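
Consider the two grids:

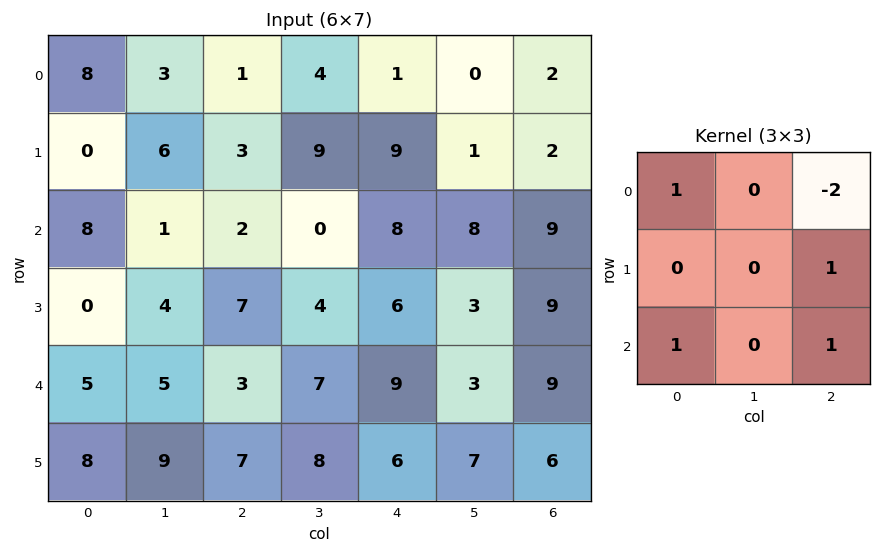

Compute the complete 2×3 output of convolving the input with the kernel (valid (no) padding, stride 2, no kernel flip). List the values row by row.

19 18 16
19 4 17

Output[0,0]: The receptive field on the input at this output position is [8 3 1 / 0 6 3 / 8 1 2]. Elementwise product with the kernel and sum: 8·1 + 1·-2 + 3·1 + 8·1 + 2·1.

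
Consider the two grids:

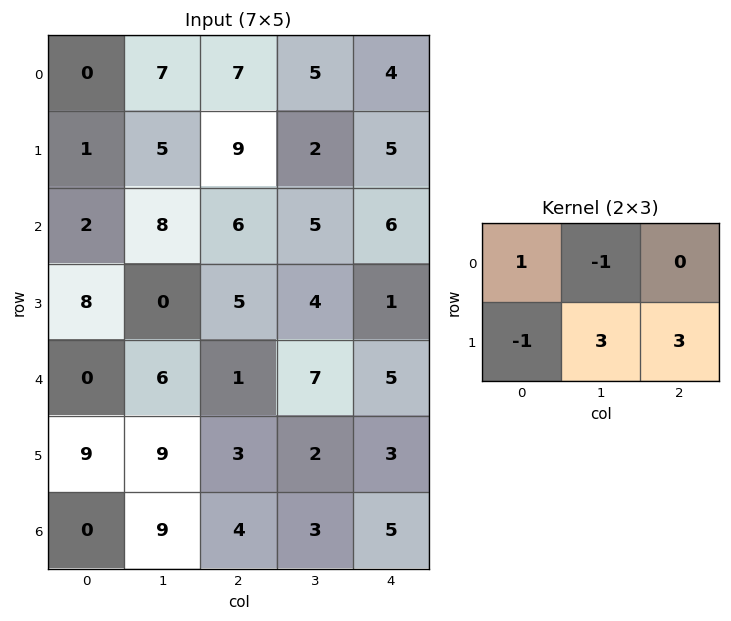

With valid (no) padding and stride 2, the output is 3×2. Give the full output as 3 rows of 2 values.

Output[0,0]: The receptive field on the input at this output position is [0 7 7 / 1 5 9]. Elementwise product with the kernel and sum: 0·1 + 7·-1 + 1·-1 + 5·3 + 9·3.

34 14
1 11
21 6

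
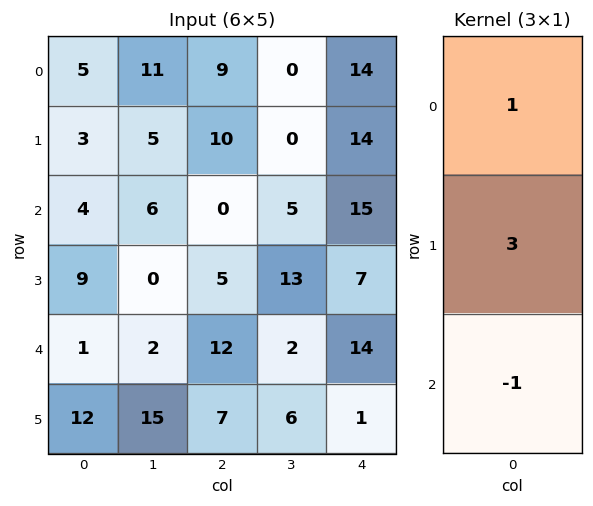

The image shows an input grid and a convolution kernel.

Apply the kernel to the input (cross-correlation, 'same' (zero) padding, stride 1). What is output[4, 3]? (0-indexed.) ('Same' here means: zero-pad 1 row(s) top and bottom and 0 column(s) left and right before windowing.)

13

The receptive field on the zero-padded input at this output position is [13 / 2 / 6]. Elementwise product with the kernel and sum: 13·1 + 2·3 + 6·-1.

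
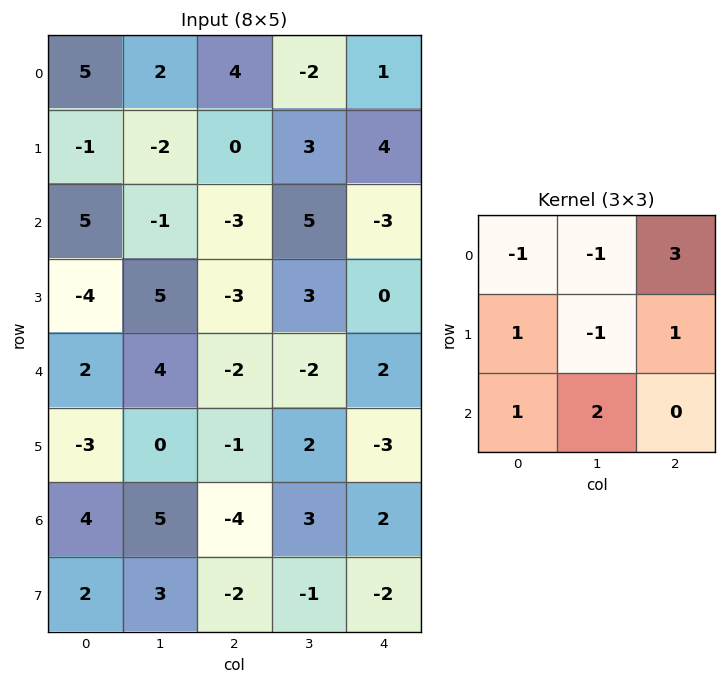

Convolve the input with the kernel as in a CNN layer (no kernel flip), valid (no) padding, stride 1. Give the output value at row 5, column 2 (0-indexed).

The receptive field on the input at this output position is [-1 2 -3 / -4 3 2 / -2 -1 -2]. Elementwise product with the kernel and sum: -1·-1 + 2·-1 + -3·3 + -4·1 + 3·-1 + 2·1 + -2·1 + -1·2.

-19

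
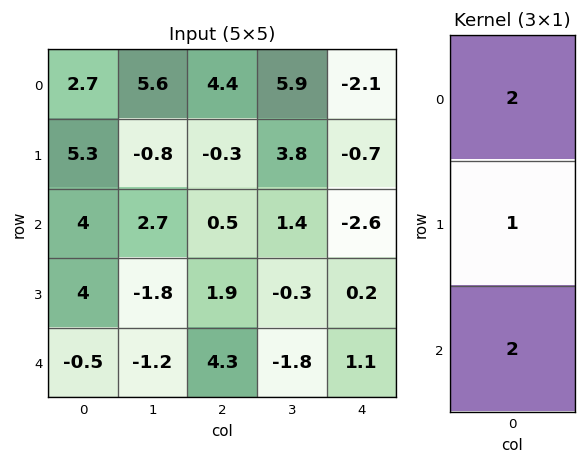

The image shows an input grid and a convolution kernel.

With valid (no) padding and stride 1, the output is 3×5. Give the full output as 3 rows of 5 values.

Output[0,0]: The receptive field on the input at this output position is [2.7 / 5.3 / 4]. Elementwise product with the kernel and sum: 2.7·2 + 5.3·1 + 4·2.

18.7 15.8 9.5 18.4 -10.1
22.6 -2.5 3.7 8.4 -3.6
11 1.2 11.5 -1.1 -2.8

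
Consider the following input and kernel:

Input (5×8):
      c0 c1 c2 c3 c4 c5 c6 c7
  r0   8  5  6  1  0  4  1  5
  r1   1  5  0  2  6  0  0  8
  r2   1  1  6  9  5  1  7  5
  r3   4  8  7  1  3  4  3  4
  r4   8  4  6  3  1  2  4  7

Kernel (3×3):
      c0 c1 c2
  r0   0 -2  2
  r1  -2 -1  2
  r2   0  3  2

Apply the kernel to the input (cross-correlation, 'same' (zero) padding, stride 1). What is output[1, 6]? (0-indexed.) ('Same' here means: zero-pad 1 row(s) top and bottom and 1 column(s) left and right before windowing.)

55

The receptive field on the zero-padded input at this output position is [4 1 5 / 0 0 8 / 1 7 5]. Elementwise product with the kernel and sum: 1·-2 + 5·2 + 0·-2 + 0·-1 + 8·2 + 7·3 + 5·2.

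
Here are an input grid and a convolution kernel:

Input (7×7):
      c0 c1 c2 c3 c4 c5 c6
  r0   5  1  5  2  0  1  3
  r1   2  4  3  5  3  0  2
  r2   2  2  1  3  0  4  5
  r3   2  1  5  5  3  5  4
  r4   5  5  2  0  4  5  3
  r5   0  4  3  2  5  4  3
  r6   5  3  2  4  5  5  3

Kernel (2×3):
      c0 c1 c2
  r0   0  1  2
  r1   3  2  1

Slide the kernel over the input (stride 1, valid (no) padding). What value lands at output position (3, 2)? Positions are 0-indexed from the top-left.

21

The receptive field on the input at this output position is [5 5 3 / 2 0 4]. Elementwise product with the kernel and sum: 5·1 + 3·2 + 2·3 + 0·2 + 4·1.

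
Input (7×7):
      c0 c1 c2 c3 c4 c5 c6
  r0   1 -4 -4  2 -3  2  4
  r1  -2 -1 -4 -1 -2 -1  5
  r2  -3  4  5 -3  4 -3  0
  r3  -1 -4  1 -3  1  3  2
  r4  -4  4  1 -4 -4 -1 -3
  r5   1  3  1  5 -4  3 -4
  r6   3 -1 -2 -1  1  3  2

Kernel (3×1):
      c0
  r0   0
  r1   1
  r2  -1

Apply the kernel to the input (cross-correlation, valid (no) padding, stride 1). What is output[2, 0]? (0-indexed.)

3

The receptive field on the input at this output position is [-3 / -1 / -4]. Elementwise product with the kernel and sum: -1·1 + -4·-1.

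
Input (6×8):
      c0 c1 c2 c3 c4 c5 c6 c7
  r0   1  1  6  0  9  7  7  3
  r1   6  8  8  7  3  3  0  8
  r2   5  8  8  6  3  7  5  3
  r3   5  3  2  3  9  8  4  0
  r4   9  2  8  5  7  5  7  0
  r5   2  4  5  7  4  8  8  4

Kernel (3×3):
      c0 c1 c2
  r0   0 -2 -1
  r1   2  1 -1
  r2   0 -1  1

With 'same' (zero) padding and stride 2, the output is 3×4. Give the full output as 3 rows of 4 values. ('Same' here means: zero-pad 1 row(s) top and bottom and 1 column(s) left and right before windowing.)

Output[0,0]: The receptive field on the zero-padded input at this output position is [0 0 0 / 0 1 1 / 0 6 8]. Elementwise product with the kernel and sum: 0·-2 + 0·-1 + 0·2 + 1·1 + 1·-1 + 6·-1 + 8·1.

2 7 2 26
-25 -4 -2 4
-4 2 -10 5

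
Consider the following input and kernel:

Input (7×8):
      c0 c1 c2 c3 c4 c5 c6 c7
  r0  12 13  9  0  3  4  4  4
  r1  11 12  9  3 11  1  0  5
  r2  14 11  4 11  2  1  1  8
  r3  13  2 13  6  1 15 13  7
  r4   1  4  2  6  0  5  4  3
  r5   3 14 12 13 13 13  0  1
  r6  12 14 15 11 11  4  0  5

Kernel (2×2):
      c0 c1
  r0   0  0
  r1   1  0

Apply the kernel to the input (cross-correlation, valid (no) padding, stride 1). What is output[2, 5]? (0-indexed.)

15

The receptive field on the input at this output position is [1 1 / 15 13]. Elementwise product with the kernel and sum: 15·1.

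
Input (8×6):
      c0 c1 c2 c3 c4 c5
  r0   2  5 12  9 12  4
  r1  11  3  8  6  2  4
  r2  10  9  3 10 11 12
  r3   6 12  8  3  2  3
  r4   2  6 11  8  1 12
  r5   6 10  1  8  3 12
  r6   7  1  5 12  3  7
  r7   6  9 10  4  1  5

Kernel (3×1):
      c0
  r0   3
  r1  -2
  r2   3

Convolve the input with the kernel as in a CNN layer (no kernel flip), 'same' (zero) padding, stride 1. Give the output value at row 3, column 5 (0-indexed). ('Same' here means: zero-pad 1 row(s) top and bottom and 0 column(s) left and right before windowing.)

66

The receptive field on the zero-padded input at this output position is [12 / 3 / 12]. Elementwise product with the kernel and sum: 12·3 + 3·-2 + 12·3.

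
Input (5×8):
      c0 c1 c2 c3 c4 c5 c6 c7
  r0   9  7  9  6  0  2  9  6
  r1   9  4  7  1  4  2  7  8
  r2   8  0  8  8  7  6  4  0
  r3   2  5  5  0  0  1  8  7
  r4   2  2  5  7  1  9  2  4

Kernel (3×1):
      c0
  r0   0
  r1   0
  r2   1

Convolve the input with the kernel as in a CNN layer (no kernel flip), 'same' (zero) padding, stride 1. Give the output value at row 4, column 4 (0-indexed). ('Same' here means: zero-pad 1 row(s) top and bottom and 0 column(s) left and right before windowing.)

The receptive field on the zero-padded input at this output position is [0 / 1 / 0]. Elementwise product with the kernel and sum: 0·1.

0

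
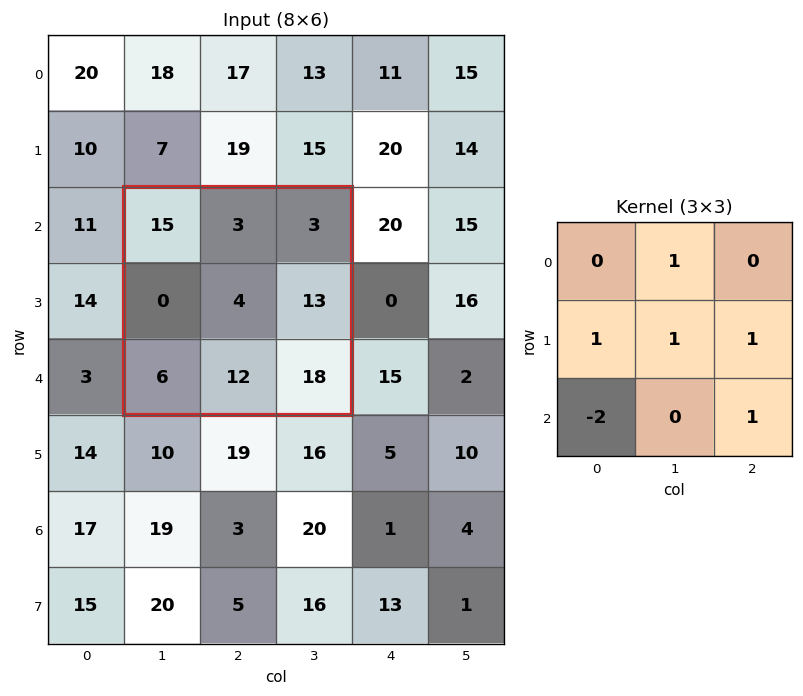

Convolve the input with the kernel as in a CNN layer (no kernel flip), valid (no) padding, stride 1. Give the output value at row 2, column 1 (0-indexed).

26

The receptive field on the input at this output position is [15 3 3 / 0 4 13 / 6 12 18]. Elementwise product with the kernel and sum: 3·1 + 0·1 + 4·1 + 13·1 + 6·-2 + 18·1.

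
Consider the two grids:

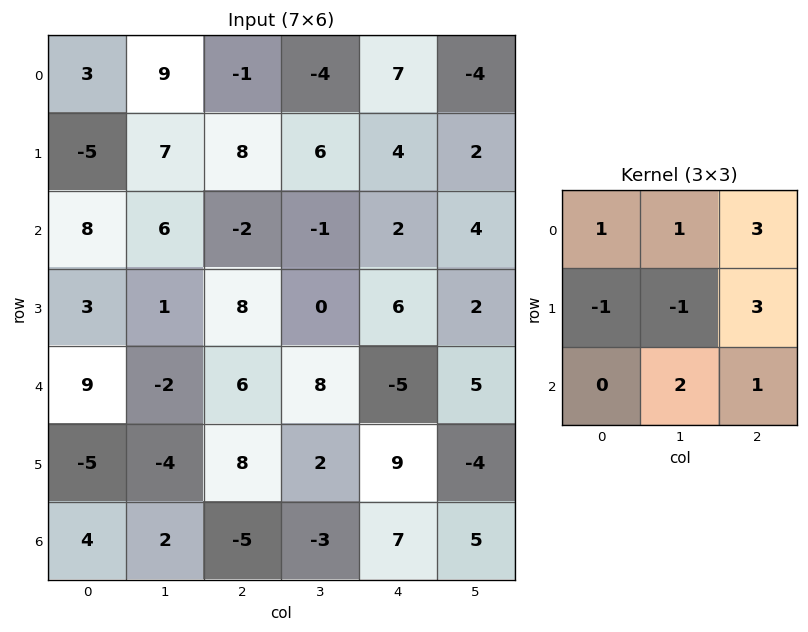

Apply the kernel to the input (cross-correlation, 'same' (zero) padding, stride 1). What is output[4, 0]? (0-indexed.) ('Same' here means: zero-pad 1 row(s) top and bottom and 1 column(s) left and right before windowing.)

-23

The receptive field on the zero-padded input at this output position is [0 3 1 / 0 9 -2 / 0 -5 -4]. Elementwise product with the kernel and sum: 0·1 + 3·1 + 1·3 + 0·-1 + 9·-1 + -2·3 + -5·2 + -4·1.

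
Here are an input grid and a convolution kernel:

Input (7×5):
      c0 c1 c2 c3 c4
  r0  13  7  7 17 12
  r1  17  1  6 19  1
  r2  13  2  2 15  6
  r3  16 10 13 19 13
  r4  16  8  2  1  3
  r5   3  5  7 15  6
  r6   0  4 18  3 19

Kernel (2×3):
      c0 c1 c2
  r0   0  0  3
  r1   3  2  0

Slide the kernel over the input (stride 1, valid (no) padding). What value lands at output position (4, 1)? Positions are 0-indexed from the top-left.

32

The receptive field on the input at this output position is [8 2 1 / 5 7 15]. Elementwise product with the kernel and sum: 1·3 + 5·3 + 7·2.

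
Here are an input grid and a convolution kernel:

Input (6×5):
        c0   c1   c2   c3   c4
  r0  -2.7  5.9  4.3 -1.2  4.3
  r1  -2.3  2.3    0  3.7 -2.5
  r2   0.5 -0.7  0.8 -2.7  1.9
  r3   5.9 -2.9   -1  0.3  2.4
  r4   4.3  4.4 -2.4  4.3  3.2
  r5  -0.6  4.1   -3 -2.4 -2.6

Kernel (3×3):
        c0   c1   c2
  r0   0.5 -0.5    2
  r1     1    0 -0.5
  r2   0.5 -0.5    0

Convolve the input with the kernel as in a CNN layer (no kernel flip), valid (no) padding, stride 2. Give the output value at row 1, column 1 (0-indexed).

The receptive field on the input at this output position is [0.8 -2.7 1.9 / -1 0.3 2.4 / -2.4 4.3 3.2]. Elementwise product with the kernel and sum: 0.8·0.5 + -2.7·-0.5 + 1.9·2 + -1·1 + 2.4·-0.5 + -2.4·0.5 + 4.3·-0.5.

0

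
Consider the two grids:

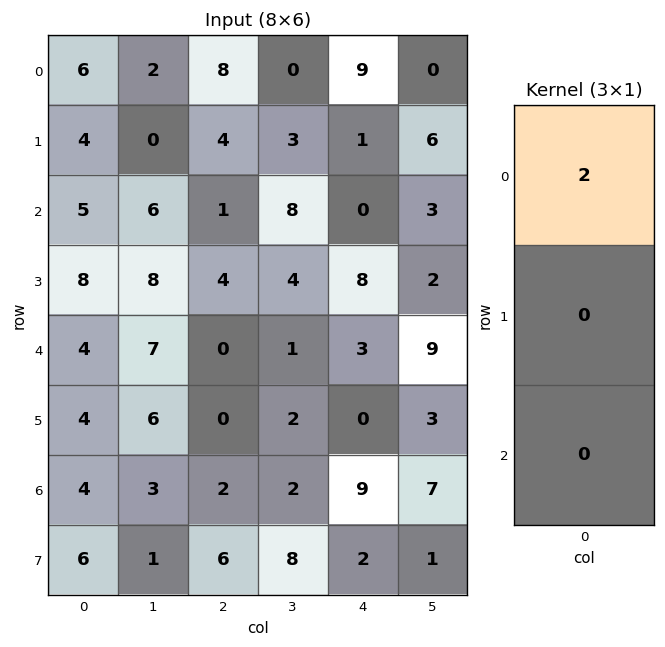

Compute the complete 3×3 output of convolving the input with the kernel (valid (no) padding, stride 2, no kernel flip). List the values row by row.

12 16 18
10 2 0
8 0 6

Output[0,0]: The receptive field on the input at this output position is [6 / 4 / 5]. Elementwise product with the kernel and sum: 6·2.
Output[0,1]: The receptive field on the input at this output position is [8 / 4 / 1]. Elementwise product with the kernel and sum: 8·2.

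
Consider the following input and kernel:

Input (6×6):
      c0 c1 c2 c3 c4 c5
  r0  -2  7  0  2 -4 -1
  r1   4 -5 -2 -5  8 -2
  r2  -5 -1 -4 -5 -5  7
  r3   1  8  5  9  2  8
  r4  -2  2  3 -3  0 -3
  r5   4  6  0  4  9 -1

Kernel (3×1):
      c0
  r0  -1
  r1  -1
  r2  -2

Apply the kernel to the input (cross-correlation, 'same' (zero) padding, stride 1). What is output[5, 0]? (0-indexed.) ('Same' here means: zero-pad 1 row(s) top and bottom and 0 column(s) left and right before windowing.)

The receptive field on the zero-padded input at this output position is [-2 / 4 / 0]. Elementwise product with the kernel and sum: -2·-1 + 4·-1 + 0·-2.

-2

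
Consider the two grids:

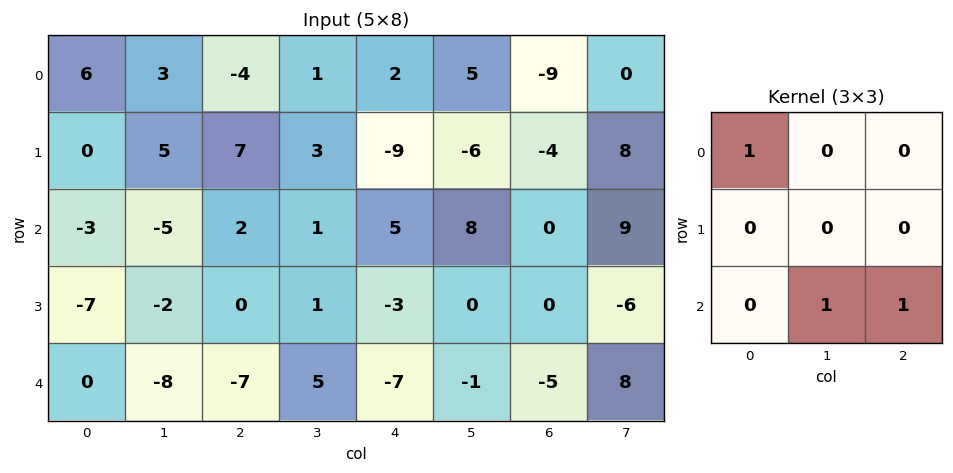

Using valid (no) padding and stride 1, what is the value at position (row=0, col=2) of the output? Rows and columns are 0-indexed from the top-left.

The receptive field on the input at this output position is [-4 1 2 / 7 3 -9 / 2 1 5]. Elementwise product with the kernel and sum: -4·1 + 1·1 + 5·1.

2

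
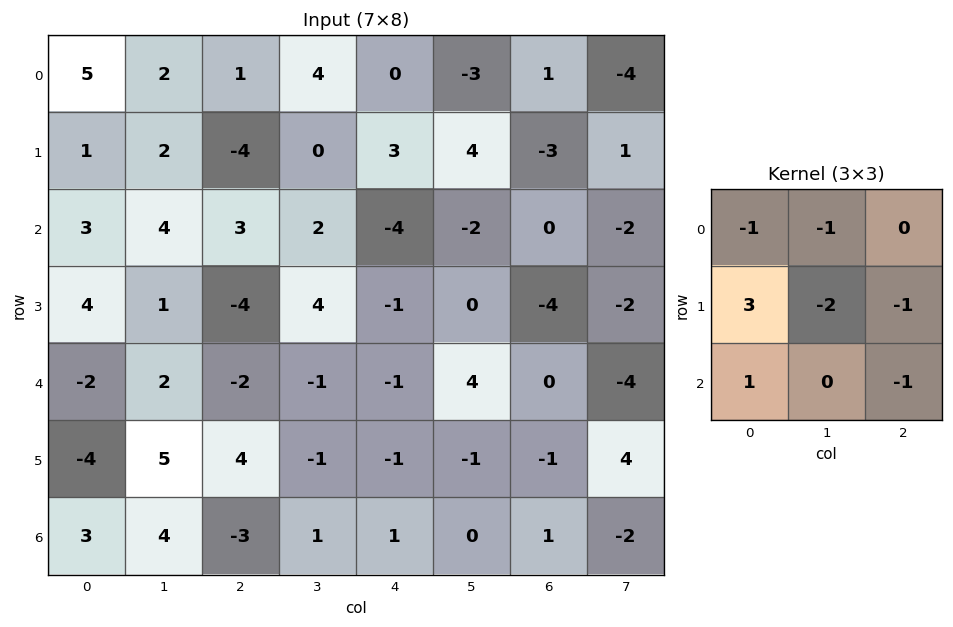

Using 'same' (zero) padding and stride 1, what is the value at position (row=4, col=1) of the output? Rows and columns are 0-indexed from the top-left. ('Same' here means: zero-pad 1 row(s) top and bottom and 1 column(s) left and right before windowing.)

-21

The receptive field on the zero-padded input at this output position is [4 1 -4 / -2 2 -2 / -4 5 4]. Elementwise product with the kernel and sum: 4·-1 + 1·-1 + -2·3 + 2·-2 + -2·-1 + -4·1 + 4·-1.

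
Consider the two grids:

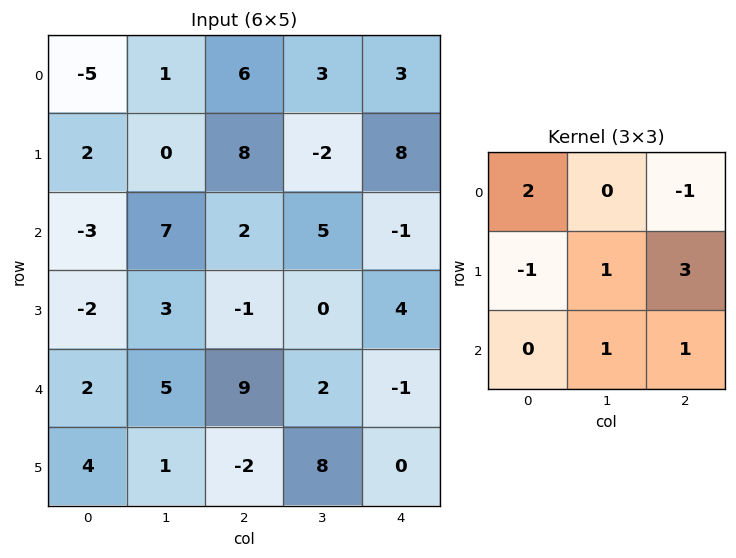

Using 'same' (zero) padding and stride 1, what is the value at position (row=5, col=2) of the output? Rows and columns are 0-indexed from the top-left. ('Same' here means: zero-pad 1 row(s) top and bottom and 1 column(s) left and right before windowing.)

The receptive field on the zero-padded input at this output position is [5 9 2 / 1 -2 8 / 0 0 0]. Elementwise product with the kernel and sum: 5·2 + 2·-1 + 1·-1 + -2·1 + 8·3 + 0·1 + 0·1.

29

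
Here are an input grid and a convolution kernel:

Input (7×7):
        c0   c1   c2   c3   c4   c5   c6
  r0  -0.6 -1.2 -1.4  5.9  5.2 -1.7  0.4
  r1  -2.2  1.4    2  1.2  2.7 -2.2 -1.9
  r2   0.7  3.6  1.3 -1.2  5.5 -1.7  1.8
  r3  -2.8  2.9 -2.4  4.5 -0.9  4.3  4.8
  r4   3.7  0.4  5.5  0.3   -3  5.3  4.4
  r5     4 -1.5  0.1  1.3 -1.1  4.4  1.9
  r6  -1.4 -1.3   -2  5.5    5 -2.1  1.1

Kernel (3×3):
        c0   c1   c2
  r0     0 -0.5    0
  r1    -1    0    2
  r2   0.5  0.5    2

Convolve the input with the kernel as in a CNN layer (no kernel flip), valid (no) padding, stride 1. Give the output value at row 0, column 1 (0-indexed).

The receptive field on the input at this output position is [-1.2 -1.4 5.9 / 1.4 2 1.2 / 3.6 1.3 -1.2]. Elementwise product with the kernel and sum: -1.4·-0.5 + 1.4·-1 + 1.2·2 + 3.6·0.5 + 1.3·0.5 + -1.2·2.

1.75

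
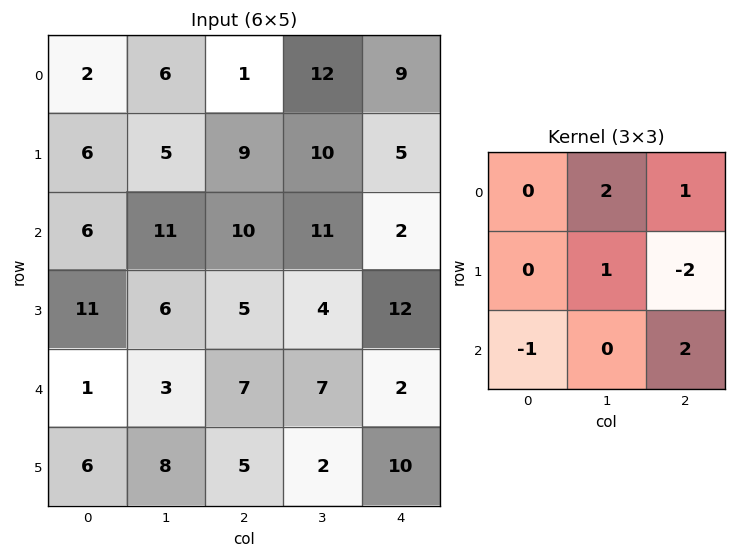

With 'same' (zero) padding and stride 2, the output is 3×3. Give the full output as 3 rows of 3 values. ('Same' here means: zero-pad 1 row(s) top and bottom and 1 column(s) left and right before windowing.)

Output[0,0]: The receptive field on the zero-padded input at this output position is [0 0 0 / 0 2 6 / 0 6 5]. Elementwise product with the kernel and sum: 0·2 + 0·1 + 2·1 + 6·-2 + 0·-1 + 5·2.

0 -8 -1
13 18 8
39 3 24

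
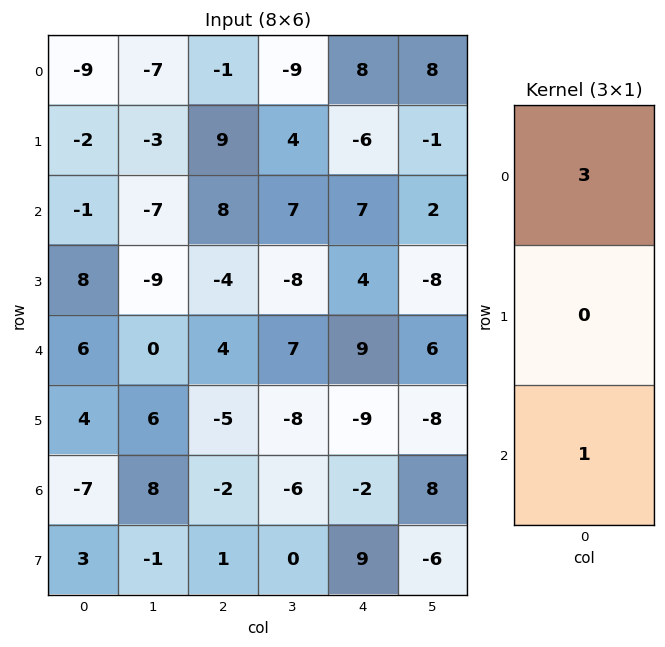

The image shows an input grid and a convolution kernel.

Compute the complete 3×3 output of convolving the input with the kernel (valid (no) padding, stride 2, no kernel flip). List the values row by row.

Output[0,0]: The receptive field on the input at this output position is [-9 / -2 / -1]. Elementwise product with the kernel and sum: -9·3 + -1·1.

-28 5 31
3 28 30
11 10 25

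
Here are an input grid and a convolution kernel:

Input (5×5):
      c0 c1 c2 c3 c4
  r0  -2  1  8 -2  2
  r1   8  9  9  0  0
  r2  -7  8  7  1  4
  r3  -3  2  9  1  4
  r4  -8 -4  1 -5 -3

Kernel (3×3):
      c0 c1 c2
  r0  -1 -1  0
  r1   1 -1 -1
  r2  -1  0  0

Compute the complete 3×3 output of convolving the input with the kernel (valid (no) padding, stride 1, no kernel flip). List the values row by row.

-2 -17 -4
-36 -20 -16
-7 -19 -5

Output[0,0]: The receptive field on the input at this output position is [-2 1 8 / 8 9 9 / -7 8 7]. Elementwise product with the kernel and sum: -2·-1 + 1·-1 + 8·1 + 9·-1 + 9·-1 + -7·-1.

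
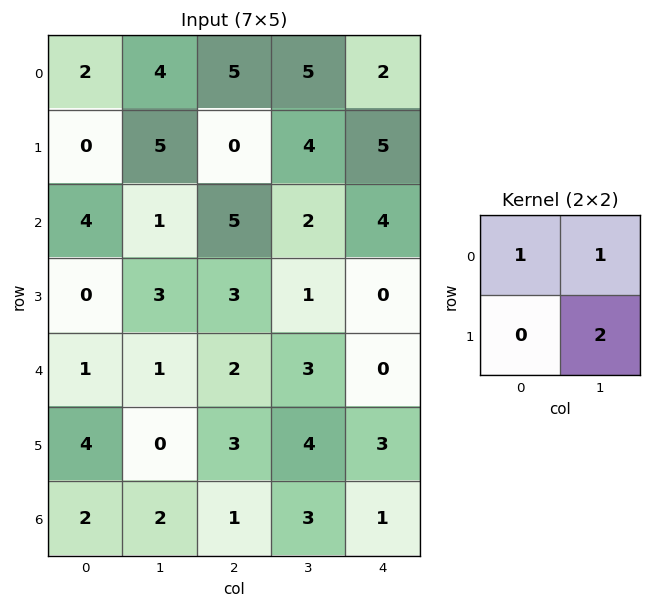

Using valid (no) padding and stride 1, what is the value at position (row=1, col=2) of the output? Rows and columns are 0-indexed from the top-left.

8

The receptive field on the input at this output position is [0 4 / 5 2]. Elementwise product with the kernel and sum: 0·1 + 4·1 + 2·2.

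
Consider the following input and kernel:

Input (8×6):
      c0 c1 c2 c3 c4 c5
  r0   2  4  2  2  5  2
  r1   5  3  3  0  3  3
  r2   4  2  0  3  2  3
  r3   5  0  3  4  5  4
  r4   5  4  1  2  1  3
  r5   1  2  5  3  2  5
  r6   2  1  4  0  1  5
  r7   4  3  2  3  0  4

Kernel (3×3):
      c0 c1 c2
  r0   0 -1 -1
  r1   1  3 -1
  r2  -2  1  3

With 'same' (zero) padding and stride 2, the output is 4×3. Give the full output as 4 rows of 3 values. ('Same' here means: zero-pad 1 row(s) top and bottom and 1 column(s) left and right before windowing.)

Output[0,0]: The receptive field on the zero-padded input at this output position is [0 0 0 / 0 2 4 / 0 5 3]. Elementwise product with the kernel and sum: 0·-1 + 0·-1 + 0·1 + 2·3 + 4·-1 + 0·-2 + 5·1 + 3·3.

16 5 27
7 11 9
13 8 4
15 10 -3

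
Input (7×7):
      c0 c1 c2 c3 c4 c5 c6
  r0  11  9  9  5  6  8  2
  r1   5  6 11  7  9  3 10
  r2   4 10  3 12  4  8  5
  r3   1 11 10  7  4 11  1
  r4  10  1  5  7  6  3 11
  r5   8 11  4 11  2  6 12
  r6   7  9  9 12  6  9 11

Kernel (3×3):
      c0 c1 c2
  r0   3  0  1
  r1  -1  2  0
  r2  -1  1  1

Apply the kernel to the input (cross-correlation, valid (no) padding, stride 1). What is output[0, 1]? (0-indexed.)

53

The receptive field on the input at this output position is [9 9 5 / 6 11 7 / 10 3 12]. Elementwise product with the kernel and sum: 9·3 + 5·1 + 6·-1 + 11·2 + 10·-1 + 3·1 + 12·1.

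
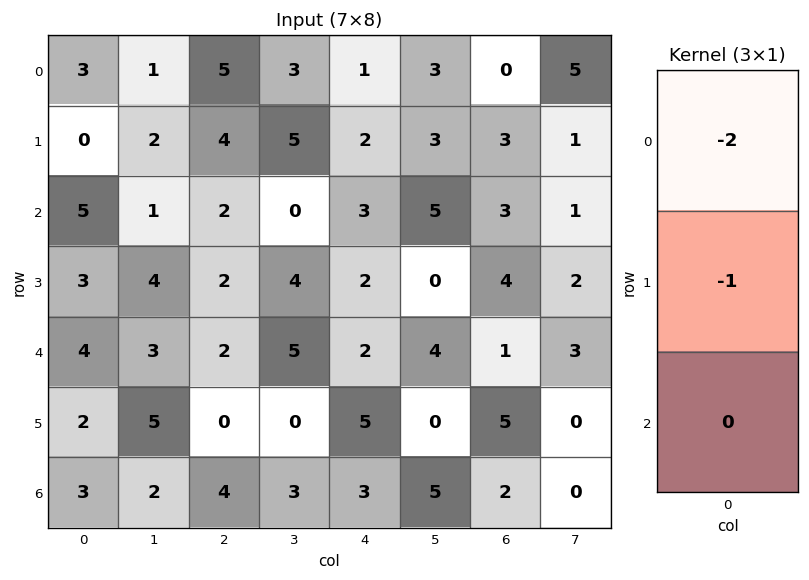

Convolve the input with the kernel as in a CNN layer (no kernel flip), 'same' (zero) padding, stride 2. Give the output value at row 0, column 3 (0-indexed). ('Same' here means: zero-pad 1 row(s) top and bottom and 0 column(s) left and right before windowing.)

The receptive field on the zero-padded input at this output position is [0 / 0 / 3]. Elementwise product with the kernel and sum: 0·-2 + 0·-1.

0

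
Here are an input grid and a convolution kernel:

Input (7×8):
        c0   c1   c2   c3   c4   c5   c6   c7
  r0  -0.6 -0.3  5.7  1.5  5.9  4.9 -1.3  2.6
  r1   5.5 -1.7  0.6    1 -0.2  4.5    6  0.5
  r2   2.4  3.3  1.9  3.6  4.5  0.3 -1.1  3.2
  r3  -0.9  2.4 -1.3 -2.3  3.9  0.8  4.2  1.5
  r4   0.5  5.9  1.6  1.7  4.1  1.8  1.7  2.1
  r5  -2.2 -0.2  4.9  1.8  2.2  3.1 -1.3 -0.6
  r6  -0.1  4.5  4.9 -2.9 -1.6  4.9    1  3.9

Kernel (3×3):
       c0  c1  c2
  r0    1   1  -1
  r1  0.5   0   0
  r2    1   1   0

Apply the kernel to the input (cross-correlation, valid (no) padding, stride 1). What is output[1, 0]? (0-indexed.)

The receptive field on the input at this output position is [5.5 -1.7 0.6 / 2.4 3.3 1.9 / -0.9 2.4 -1.3]. Elementwise product with the kernel and sum: 5.5·1 + -1.7·1 + 0.6·-1 + 2.4·0.5 + -0.9·1 + 2.4·1.

5.9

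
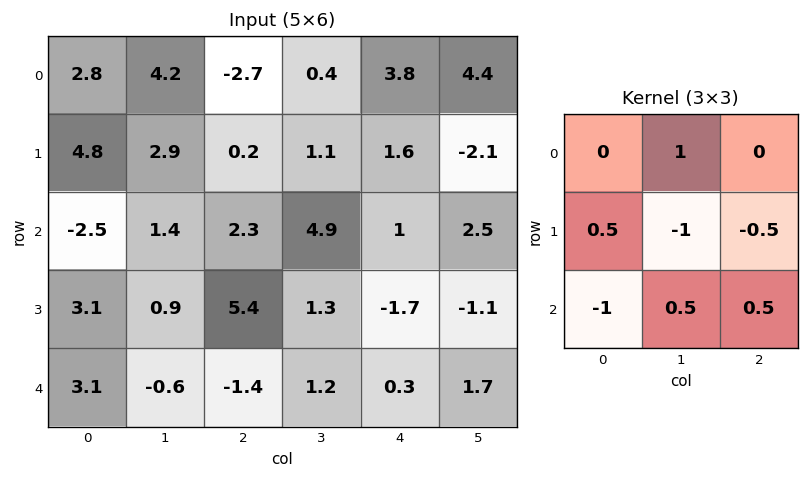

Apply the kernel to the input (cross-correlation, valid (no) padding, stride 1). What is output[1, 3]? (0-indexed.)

The receptive field on the input at this output position is [1.1 1.6 -2.1 / 4.9 1 2.5 / 1.3 -1.7 -1.1]. Elementwise product with the kernel and sum: 1.6·1 + 4.9·0.5 + 1·-1 + 2.5·-0.5 + 1.3·-1 + -1.7·0.5 + -1.1·0.5.

-0.9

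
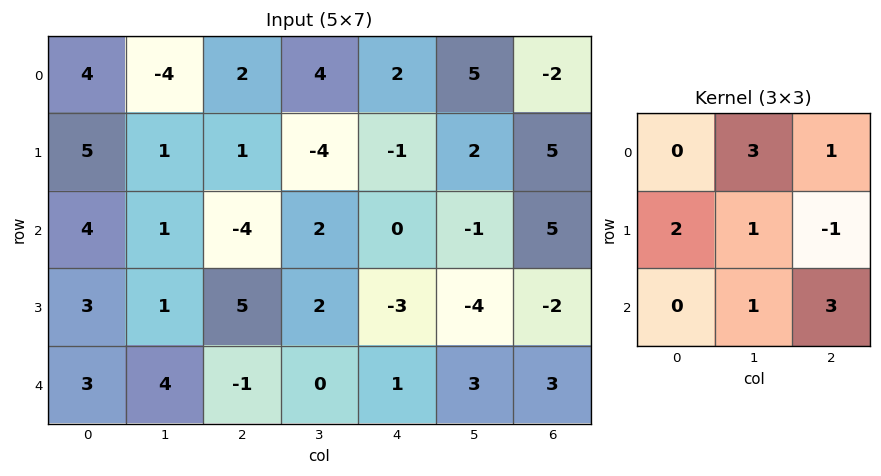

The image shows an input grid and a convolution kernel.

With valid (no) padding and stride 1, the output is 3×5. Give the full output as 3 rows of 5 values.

-11 19 15 -3 22
33 6 -26 -11 -5
2 -6 24 14 6

Output[0,0]: The receptive field on the input at this output position is [4 -4 2 / 5 1 1 / 4 1 -4]. Elementwise product with the kernel and sum: -4·3 + 2·1 + 5·2 + 1·1 + 1·-1 + 1·1 + -4·3.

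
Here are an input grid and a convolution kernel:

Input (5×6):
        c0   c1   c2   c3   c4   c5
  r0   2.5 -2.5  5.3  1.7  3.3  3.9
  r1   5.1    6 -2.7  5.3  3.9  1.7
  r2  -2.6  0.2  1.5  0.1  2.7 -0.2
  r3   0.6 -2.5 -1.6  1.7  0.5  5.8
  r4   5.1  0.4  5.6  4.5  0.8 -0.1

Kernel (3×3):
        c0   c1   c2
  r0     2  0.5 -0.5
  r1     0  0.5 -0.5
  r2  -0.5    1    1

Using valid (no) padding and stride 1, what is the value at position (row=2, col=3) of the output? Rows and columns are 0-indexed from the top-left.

The receptive field on the input at this output position is [0.1 2.7 -0.2 / 1.7 0.5 5.8 / 4.5 0.8 -0.1]. Elementwise product with the kernel and sum: 0.1·2 + 2.7·0.5 + -0.2·-0.5 + 0.5·0.5 + 5.8·-0.5 + 4.5·-0.5 + 0.8·1 + -0.1·1.

-2.55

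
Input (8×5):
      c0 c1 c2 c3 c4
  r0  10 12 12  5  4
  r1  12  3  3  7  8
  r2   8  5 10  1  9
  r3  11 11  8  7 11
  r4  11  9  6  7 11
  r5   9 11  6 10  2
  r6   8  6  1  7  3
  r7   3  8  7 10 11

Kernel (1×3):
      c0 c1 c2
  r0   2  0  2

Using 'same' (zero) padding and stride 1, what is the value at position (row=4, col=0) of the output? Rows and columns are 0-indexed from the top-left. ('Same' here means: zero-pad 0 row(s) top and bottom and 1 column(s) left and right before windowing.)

18

The receptive field on the zero-padded input at this output position is [0 11 9]. Elementwise product with the kernel and sum: 0·2 + 9·2.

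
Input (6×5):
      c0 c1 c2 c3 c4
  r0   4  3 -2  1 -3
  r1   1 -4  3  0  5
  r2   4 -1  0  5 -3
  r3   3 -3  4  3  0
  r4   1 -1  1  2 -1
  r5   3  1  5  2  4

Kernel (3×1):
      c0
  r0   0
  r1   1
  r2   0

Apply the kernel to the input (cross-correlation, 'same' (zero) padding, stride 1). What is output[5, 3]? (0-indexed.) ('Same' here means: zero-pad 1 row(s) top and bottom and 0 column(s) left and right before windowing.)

The receptive field on the zero-padded input at this output position is [2 / 2 / 0]. Elementwise product with the kernel and sum: 2·1.

2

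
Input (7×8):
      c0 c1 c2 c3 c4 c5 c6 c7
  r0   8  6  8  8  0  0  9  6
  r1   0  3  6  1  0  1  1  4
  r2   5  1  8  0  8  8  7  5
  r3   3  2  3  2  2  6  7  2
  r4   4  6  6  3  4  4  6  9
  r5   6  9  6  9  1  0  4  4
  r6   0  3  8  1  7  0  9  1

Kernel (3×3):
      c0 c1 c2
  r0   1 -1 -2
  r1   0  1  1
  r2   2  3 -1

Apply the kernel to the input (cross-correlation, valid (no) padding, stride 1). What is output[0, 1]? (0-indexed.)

15

The receptive field on the input at this output position is [6 8 8 / 3 6 1 / 1 8 0]. Elementwise product with the kernel and sum: 6·1 + 8·-1 + 8·-2 + 6·1 + 1·1 + 1·2 + 8·3 + 0·-1.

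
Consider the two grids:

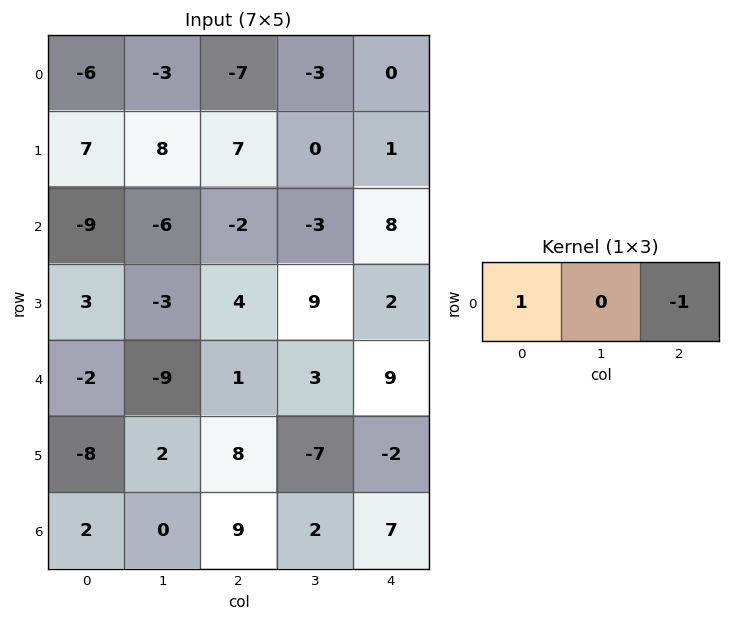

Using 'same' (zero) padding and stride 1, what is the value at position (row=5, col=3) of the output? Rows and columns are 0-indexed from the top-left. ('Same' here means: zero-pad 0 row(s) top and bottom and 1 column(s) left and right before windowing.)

The receptive field on the zero-padded input at this output position is [8 -7 -2]. Elementwise product with the kernel and sum: 8·1 + -2·-1.

10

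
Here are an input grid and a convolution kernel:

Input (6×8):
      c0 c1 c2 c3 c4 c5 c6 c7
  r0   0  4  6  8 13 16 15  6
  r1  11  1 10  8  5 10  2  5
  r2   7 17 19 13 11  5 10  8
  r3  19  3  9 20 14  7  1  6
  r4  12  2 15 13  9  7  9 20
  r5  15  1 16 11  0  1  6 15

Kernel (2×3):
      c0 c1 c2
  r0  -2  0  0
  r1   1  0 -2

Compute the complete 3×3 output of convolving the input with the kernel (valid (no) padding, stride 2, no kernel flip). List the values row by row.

-9 -12 -25
-13 -57 -10
-41 -14 -30

Output[0,0]: The receptive field on the input at this output position is [0 4 6 / 11 1 10]. Elementwise product with the kernel and sum: 0·-2 + 11·1 + 10·-2.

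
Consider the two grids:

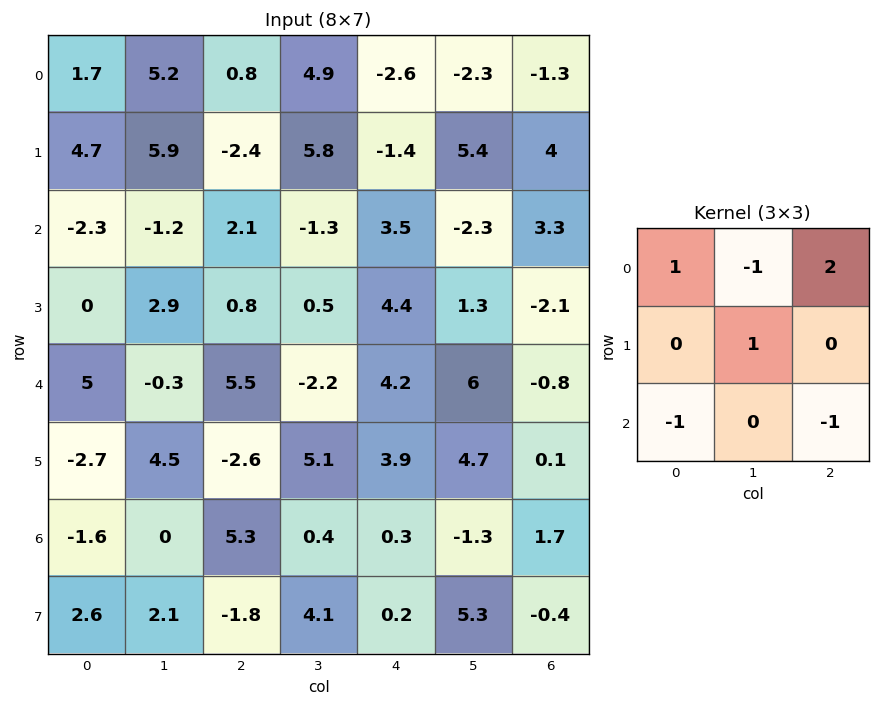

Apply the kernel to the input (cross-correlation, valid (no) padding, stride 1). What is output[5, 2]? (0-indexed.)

The receptive field on the input at this output position is [-2.6 5.1 3.9 / 5.3 0.4 0.3 / -1.8 4.1 0.2]. Elementwise product with the kernel and sum: -2.6·1 + 5.1·-1 + 3.9·2 + 0.4·1 + -1.8·-1 + 0.2·-1.

2.1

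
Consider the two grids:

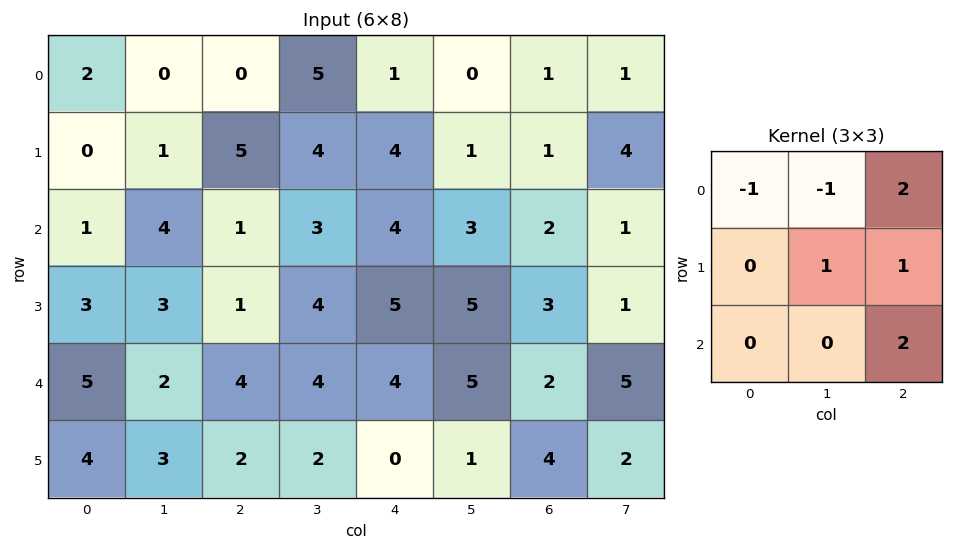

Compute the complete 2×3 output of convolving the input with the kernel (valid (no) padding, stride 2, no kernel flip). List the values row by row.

Output[0,0]: The receptive field on the input at this output position is [2 0 0 / 0 1 5 / 1 4 1]. Elementwise product with the kernel and sum: 2·-1 + 0·-1 + 0·2 + 1·1 + 5·1 + 1·2.

6 13 7
9 21 9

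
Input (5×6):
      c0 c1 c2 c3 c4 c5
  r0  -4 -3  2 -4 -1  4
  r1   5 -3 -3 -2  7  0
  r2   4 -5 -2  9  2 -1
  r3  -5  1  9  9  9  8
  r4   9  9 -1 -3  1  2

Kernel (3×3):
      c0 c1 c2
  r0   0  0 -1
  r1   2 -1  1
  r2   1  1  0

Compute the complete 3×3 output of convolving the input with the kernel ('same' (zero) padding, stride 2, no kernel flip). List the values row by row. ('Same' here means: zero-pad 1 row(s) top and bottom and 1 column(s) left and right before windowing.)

6 -18 2
-11 13 33
-1 7 -13

Output[0,0]: The receptive field on the zero-padded input at this output position is [0 0 0 / 0 -4 -3 / 0 5 -3]. Elementwise product with the kernel and sum: 0·-1 + 0·2 + -4·-1 + -3·1 + 0·1 + 5·1.
Output[0,1]: The receptive field on the zero-padded input at this output position is [0 0 0 / -3 2 -4 / -3 -3 -2]. Elementwise product with the kernel and sum: 0·-1 + -3·2 + 2·-1 + -4·1 + -3·1 + -3·1.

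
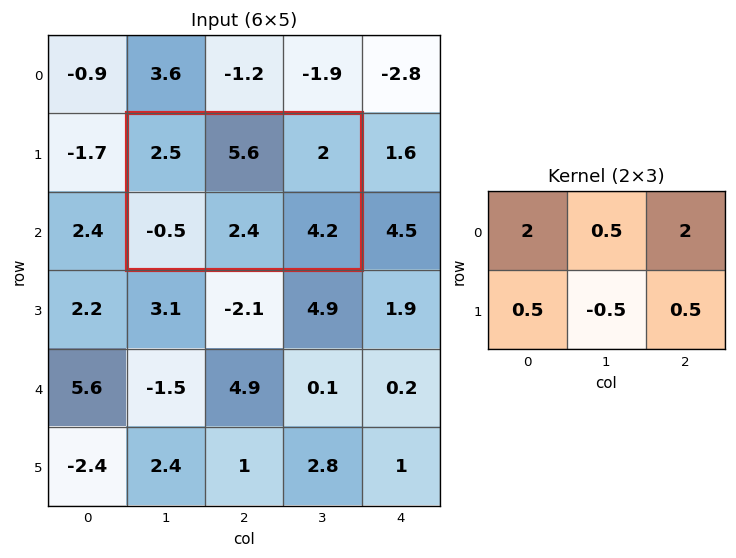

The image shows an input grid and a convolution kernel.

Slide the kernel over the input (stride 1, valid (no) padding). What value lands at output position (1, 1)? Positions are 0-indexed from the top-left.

The receptive field on the input at this output position is [2.5 5.6 2 / -0.5 2.4 4.2]. Elementwise product with the kernel and sum: 2.5·2 + 5.6·0.5 + 2·2 + -0.5·0.5 + 2.4·-0.5 + 4.2·0.5.

12.45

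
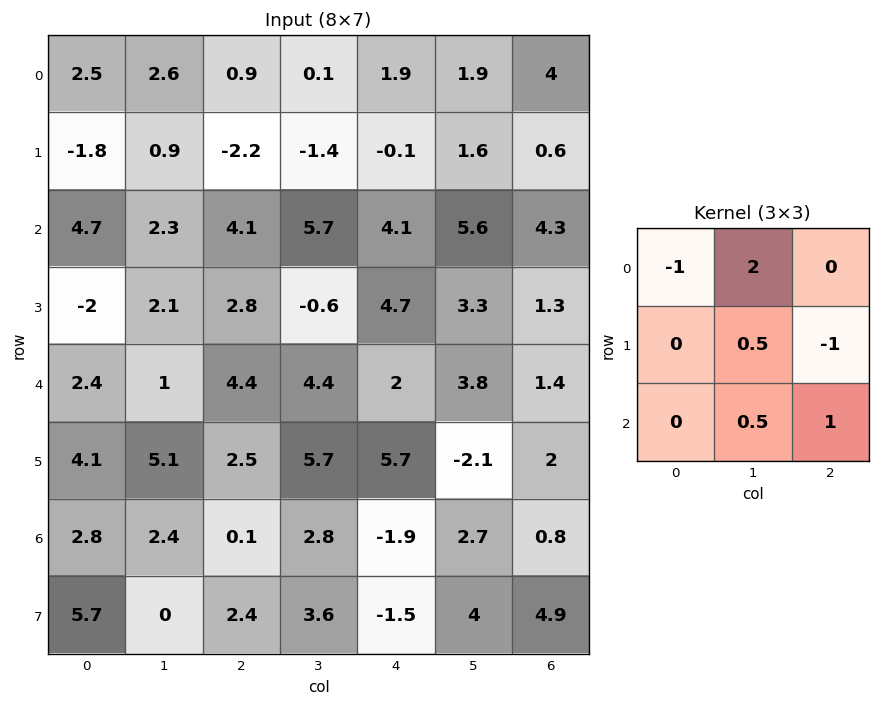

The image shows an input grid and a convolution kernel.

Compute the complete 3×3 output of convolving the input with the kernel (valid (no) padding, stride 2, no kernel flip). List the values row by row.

10.6 5.65 9.2
3.05 6.5 10.75
0.95 1.05 4.7

Output[0,0]: The receptive field on the input at this output position is [2.5 2.6 0.9 / -1.8 0.9 -2.2 / 4.7 2.3 4.1]. Elementwise product with the kernel and sum: 2.5·-1 + 2.6·2 + 0.9·0.5 + -2.2·-1 + 2.3·0.5 + 4.1·1.
Output[0,1]: The receptive field on the input at this output position is [0.9 0.1 1.9 / -2.2 -1.4 -0.1 / 4.1 5.7 4.1]. Elementwise product with the kernel and sum: 0.9·-1 + 0.1·2 + -1.4·0.5 + -0.1·-1 + 5.7·0.5 + 4.1·1.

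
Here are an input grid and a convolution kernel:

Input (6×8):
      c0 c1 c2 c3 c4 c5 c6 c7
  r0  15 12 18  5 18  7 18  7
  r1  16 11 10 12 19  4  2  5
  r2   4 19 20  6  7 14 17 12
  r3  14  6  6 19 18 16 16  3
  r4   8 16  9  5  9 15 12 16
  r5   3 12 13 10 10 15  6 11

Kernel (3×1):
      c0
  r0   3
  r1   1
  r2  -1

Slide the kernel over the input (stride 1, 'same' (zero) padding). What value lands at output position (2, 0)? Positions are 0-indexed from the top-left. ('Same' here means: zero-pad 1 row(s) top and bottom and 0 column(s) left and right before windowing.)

The receptive field on the zero-padded input at this output position is [16 / 4 / 14]. Elementwise product with the kernel and sum: 16·3 + 4·1 + 14·-1.

38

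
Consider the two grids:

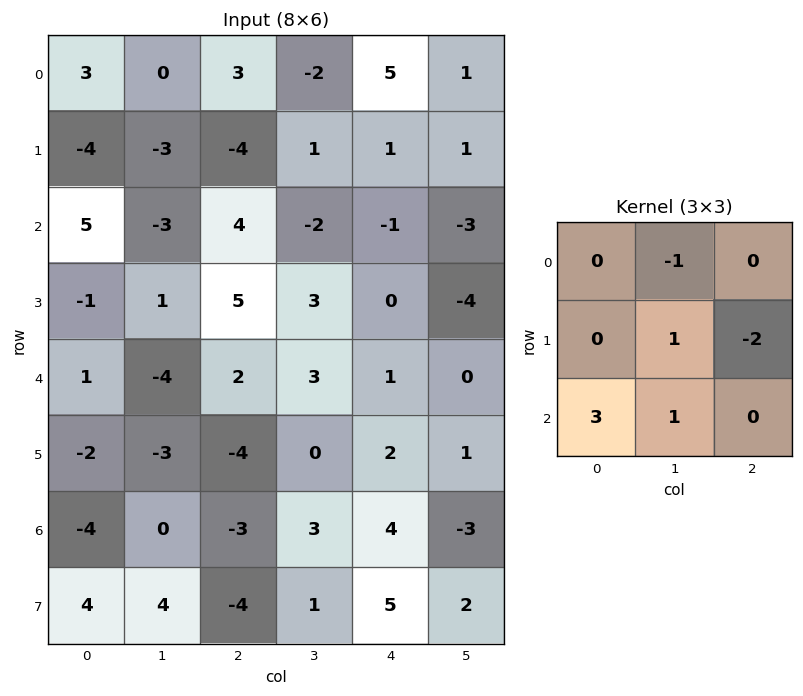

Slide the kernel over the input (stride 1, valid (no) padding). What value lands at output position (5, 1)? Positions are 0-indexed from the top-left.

3

The receptive field on the input at this output position is [-3 -4 0 / 0 -3 3 / 4 -4 1]. Elementwise product with the kernel and sum: -4·-1 + -3·1 + 3·-2 + 4·3 + -4·1.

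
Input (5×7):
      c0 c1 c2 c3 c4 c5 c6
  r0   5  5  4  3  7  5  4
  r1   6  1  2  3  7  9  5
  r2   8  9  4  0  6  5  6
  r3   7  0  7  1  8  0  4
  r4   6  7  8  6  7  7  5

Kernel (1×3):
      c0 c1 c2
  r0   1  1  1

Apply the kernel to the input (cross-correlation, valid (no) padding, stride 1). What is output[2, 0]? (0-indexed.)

21

The receptive field on the input at this output position is [8 9 4]. Elementwise product with the kernel and sum: 8·1 + 9·1 + 4·1.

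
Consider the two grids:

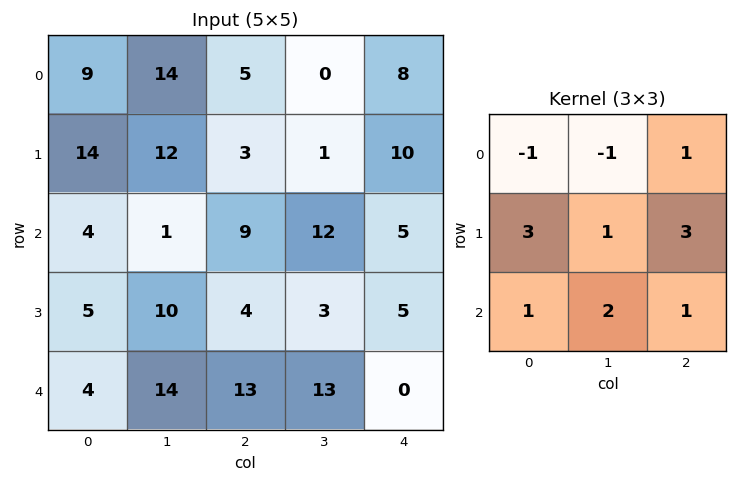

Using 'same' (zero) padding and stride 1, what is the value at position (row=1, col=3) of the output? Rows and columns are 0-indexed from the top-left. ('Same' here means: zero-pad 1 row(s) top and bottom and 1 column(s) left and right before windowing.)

The receptive field on the zero-padded input at this output position is [5 0 8 / 3 1 10 / 9 12 5]. Elementwise product with the kernel and sum: 5·-1 + 0·-1 + 8·1 + 3·3 + 1·1 + 10·3 + 9·1 + 12·2 + 5·1.

81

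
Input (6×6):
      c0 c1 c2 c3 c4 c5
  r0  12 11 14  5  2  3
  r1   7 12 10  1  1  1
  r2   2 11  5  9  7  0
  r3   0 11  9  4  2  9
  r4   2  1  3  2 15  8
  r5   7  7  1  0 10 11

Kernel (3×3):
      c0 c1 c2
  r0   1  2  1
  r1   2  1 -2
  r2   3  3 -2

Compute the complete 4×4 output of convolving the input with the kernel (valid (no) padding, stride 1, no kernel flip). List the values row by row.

83 106 73 61
61 94 53 29
25 61 33 50
70 58 -20 28

Output[0,0]: The receptive field on the input at this output position is [12 11 14 / 7 12 10 / 2 11 5]. Elementwise product with the kernel and sum: 12·1 + 11·2 + 14·1 + 7·2 + 12·1 + 10·-2 + 2·3 + 11·3 + 5·-2.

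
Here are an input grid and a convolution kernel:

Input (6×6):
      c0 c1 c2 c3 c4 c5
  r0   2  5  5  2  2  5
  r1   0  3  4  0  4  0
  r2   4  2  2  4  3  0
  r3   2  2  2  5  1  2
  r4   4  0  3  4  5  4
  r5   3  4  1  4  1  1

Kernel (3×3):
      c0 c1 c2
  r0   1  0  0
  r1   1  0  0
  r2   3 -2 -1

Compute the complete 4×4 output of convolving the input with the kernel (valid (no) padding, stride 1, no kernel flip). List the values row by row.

Output[0,0]: The receptive field on the input at this output position is [2 5 5 / 0 3 4 / 4 2 2]. Elementwise product with the kernel and sum: 2·1 + 0·1 + 4·3 + 2·-2 + 2·-1.
Output[0,1]: The receptive field on the input at this output position is [5 5 2 / 3 4 0 / 2 2 4]. Elementwise product with the kernel and sum: 5·1 + 3·1 + 2·3 + 2·-2 + 4·-1.

8 6 4 8
4 2 1 15
15 -6 0 7
6 8 -1 18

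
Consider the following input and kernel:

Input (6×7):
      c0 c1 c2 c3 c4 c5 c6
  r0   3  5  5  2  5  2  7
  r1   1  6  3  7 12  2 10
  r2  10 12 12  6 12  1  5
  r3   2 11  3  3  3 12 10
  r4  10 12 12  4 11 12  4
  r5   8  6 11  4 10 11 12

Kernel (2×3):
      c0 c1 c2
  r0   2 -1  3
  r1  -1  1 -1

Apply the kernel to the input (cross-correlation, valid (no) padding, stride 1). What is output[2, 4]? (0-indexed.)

37

The receptive field on the input at this output position is [12 1 5 / 3 12 10]. Elementwise product with the kernel and sum: 12·2 + 1·-1 + 5·3 + 3·-1 + 12·1 + 10·-1.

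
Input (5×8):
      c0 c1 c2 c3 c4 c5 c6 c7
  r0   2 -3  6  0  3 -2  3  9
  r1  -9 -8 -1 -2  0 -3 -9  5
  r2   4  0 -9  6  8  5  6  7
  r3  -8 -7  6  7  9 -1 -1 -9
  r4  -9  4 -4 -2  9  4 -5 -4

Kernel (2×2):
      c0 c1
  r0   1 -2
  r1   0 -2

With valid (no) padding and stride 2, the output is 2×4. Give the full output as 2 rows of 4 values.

Output[0,0]: The receptive field on the input at this output position is [2 -3 / -9 -8]. Elementwise product with the kernel and sum: 2·1 + -3·-2 + -8·-2.

24 10 13 -25
18 -35 0 10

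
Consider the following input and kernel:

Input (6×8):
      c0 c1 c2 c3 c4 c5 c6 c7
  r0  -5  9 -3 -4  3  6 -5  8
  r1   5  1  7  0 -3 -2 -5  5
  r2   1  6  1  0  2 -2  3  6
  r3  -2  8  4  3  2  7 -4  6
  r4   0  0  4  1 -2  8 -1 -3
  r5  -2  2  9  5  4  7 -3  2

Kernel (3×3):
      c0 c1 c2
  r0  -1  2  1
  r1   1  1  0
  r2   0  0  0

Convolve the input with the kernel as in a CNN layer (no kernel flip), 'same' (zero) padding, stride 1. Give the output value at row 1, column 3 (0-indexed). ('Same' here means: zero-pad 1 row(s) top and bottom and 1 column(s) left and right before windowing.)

5

The receptive field on the zero-padded input at this output position is [-3 -4 3 / 7 0 -3 / 1 0 2]. Elementwise product with the kernel and sum: -3·-1 + -4·2 + 3·1 + 7·1 + 0·1.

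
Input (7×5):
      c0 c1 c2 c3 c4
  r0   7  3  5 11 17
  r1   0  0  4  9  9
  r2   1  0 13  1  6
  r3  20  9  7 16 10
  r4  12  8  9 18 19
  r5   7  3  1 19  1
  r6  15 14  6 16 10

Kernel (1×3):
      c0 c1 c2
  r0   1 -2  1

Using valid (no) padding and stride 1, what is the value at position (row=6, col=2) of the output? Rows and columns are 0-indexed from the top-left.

The receptive field on the input at this output position is [6 16 10]. Elementwise product with the kernel and sum: 6·1 + 16·-2 + 10·1.

-16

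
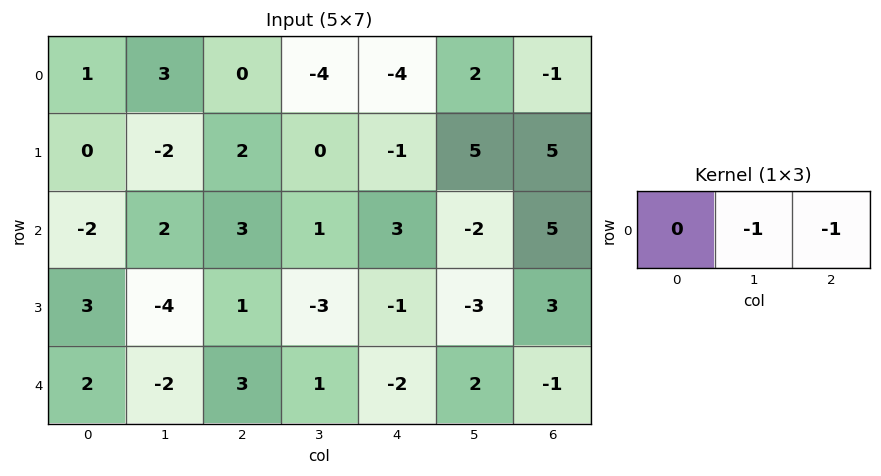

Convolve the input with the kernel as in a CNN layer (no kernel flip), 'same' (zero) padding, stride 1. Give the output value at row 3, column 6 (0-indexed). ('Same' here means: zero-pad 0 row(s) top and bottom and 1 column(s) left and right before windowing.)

The receptive field on the zero-padded input at this output position is [-3 3 0]. Elementwise product with the kernel and sum: 3·-1 + 0·-1.

-3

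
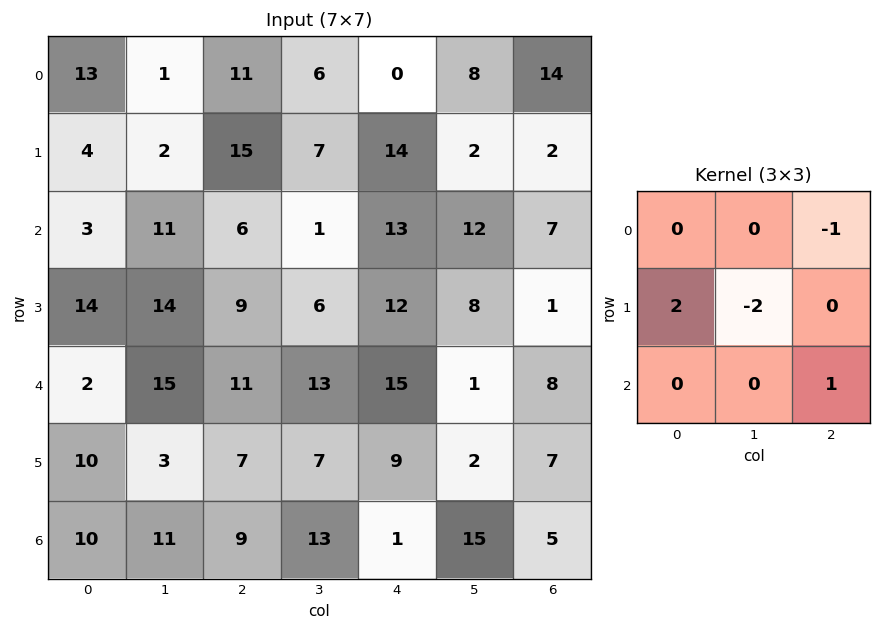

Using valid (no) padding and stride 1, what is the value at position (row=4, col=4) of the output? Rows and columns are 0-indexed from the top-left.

The receptive field on the input at this output position is [15 1 8 / 9 2 7 / 1 15 5]. Elementwise product with the kernel and sum: 8·-1 + 9·2 + 2·-2 + 5·1.

11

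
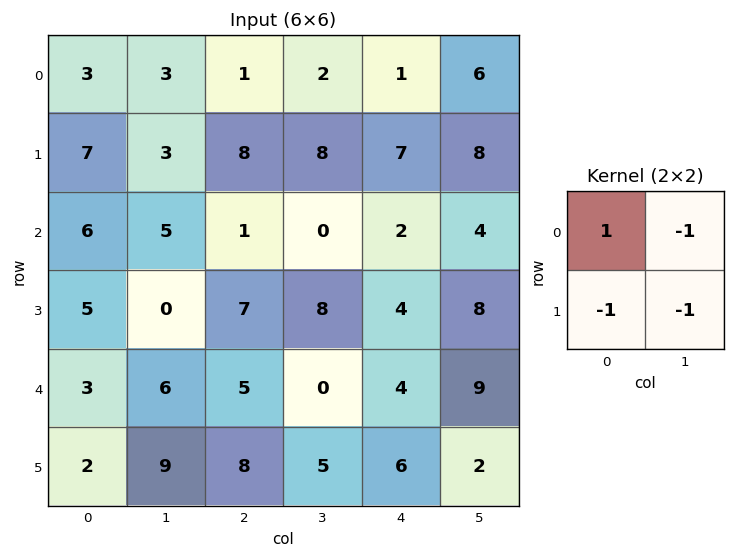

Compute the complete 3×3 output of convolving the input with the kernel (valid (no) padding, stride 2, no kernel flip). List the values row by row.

Output[0,0]: The receptive field on the input at this output position is [3 3 / 7 3]. Elementwise product with the kernel and sum: 3·1 + 3·-1 + 7·-1 + 3·-1.
Output[0,1]: The receptive field on the input at this output position is [1 2 / 8 8]. Elementwise product with the kernel and sum: 1·1 + 2·-1 + 8·-1 + 8·-1.

-10 -17 -20
-4 -14 -14
-14 -8 -13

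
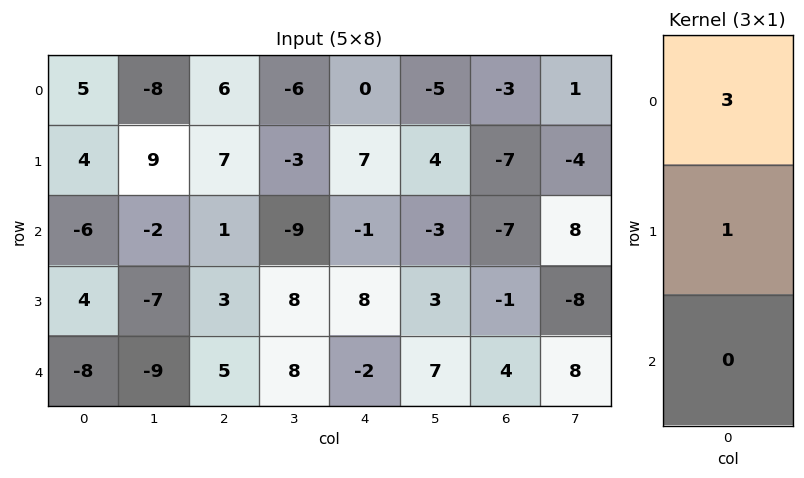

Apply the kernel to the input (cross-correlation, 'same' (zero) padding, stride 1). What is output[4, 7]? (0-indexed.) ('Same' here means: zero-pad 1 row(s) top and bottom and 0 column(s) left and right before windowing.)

The receptive field on the zero-padded input at this output position is [-8 / 8 / 0]. Elementwise product with the kernel and sum: -8·3 + 8·1.

-16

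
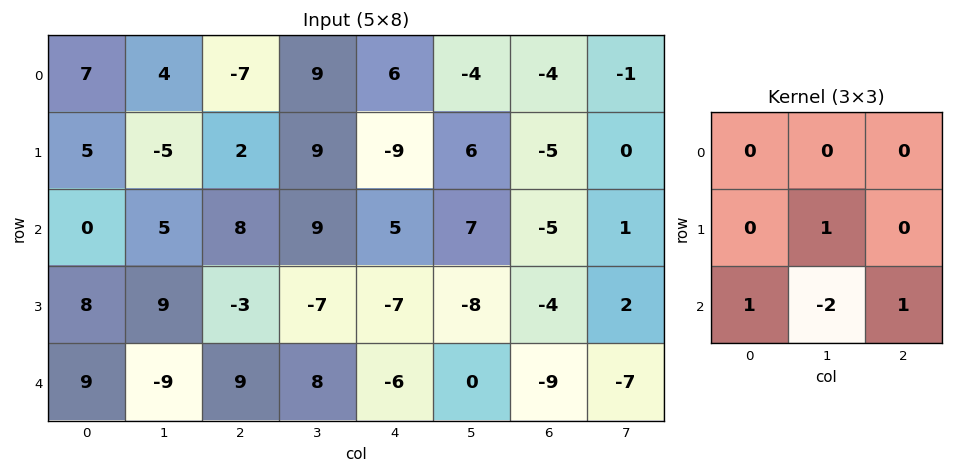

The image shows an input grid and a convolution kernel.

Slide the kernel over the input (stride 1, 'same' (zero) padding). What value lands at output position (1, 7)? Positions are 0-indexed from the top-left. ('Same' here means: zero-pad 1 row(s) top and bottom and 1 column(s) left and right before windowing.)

The receptive field on the zero-padded input at this output position is [-4 -1 0 / -5 0 0 / -5 1 0]. Elementwise product with the kernel and sum: 0·1 + -5·1 + 1·-2 + 0·1.

-7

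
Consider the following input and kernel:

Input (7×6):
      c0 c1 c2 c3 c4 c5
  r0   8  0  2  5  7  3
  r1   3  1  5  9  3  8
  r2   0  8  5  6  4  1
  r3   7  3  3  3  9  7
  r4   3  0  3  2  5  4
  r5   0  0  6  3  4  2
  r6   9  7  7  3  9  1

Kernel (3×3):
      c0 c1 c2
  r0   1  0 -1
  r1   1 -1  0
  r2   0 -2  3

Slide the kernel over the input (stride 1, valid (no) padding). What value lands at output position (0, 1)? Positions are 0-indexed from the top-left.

The receptive field on the input at this output position is [0 2 5 / 1 5 9 / 8 5 6]. Elementwise product with the kernel and sum: 0·1 + 5·-1 + 1·1 + 5·-1 + 5·-2 + 6·3.

-1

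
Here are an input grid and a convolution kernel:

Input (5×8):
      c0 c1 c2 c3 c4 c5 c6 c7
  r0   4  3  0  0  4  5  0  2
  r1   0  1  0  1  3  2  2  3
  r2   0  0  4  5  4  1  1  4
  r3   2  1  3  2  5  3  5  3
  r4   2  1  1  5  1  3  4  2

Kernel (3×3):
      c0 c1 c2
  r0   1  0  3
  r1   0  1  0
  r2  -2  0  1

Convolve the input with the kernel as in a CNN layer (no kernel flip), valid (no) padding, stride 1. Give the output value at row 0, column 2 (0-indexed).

The receptive field on the input at this output position is [0 0 4 / 0 1 3 / 4 5 4]. Elementwise product with the kernel and sum: 0·1 + 4·3 + 1·1 + 4·-2 + 4·1.

9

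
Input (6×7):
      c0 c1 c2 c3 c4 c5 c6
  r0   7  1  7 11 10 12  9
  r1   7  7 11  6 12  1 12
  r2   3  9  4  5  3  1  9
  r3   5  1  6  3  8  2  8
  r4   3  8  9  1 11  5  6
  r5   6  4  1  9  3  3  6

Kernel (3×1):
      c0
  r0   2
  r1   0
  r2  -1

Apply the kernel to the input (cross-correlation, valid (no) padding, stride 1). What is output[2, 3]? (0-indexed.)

9

The receptive field on the input at this output position is [5 / 3 / 1]. Elementwise product with the kernel and sum: 5·2 + 1·-1.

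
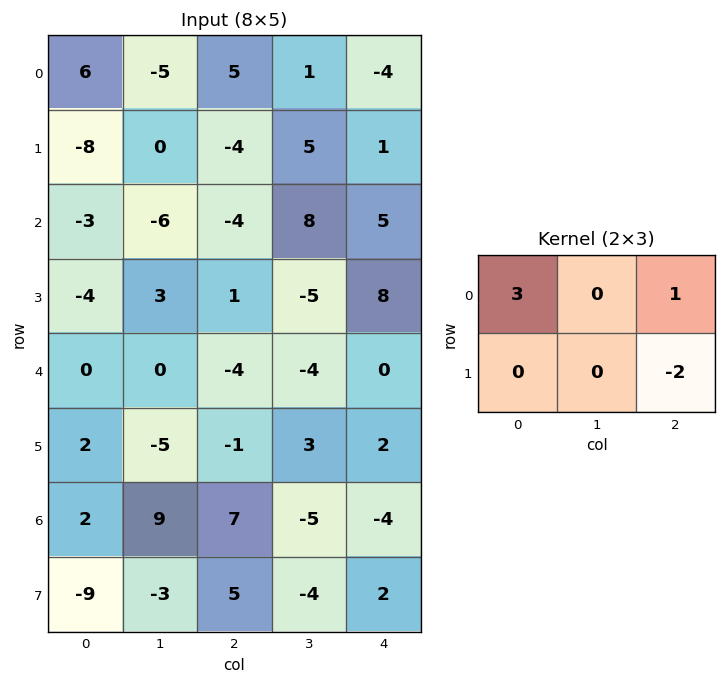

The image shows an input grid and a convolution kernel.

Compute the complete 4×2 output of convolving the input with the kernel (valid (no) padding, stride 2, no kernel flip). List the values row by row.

Output[0,0]: The receptive field on the input at this output position is [6 -5 5 / -8 0 -4]. Elementwise product with the kernel and sum: 6·3 + 5·1 + -4·-2.

31 9
-15 -23
-2 -16
3 13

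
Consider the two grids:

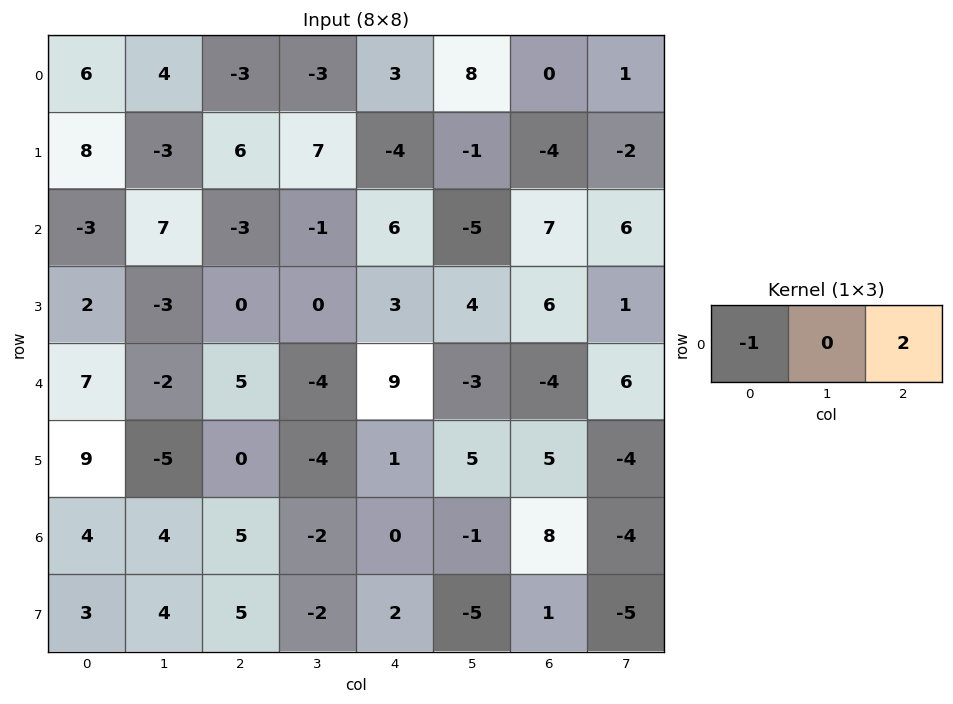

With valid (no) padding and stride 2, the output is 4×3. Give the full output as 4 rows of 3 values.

-12 9 -3
-3 15 8
3 13 -17
6 -5 16

Output[0,0]: The receptive field on the input at this output position is [6 4 -3]. Elementwise product with the kernel and sum: 6·-1 + -3·2.
Output[0,1]: The receptive field on the input at this output position is [-3 -3 3]. Elementwise product with the kernel and sum: -3·-1 + 3·2.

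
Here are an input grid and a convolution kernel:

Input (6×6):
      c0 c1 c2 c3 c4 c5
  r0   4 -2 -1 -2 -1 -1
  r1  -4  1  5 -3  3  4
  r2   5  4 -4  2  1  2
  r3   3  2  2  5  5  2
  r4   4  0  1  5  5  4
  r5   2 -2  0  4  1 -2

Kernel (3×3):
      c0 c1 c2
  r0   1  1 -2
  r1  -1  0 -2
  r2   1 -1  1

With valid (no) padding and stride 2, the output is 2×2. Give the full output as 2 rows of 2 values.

-5 -17
15 -15

Output[0,0]: The receptive field on the input at this output position is [4 -2 -1 / -4 1 5 / 5 4 -4]. Elementwise product with the kernel and sum: 4·1 + -2·1 + -1·-2 + -4·-1 + 5·-2 + 5·1 + 4·-1 + -4·1.
Output[0,1]: The receptive field on the input at this output position is [-1 -2 -1 / 5 -3 3 / -4 2 1]. Elementwise product with the kernel and sum: -1·1 + -2·1 + -1·-2 + 5·-1 + 3·-2 + -4·1 + 2·-1 + 1·1.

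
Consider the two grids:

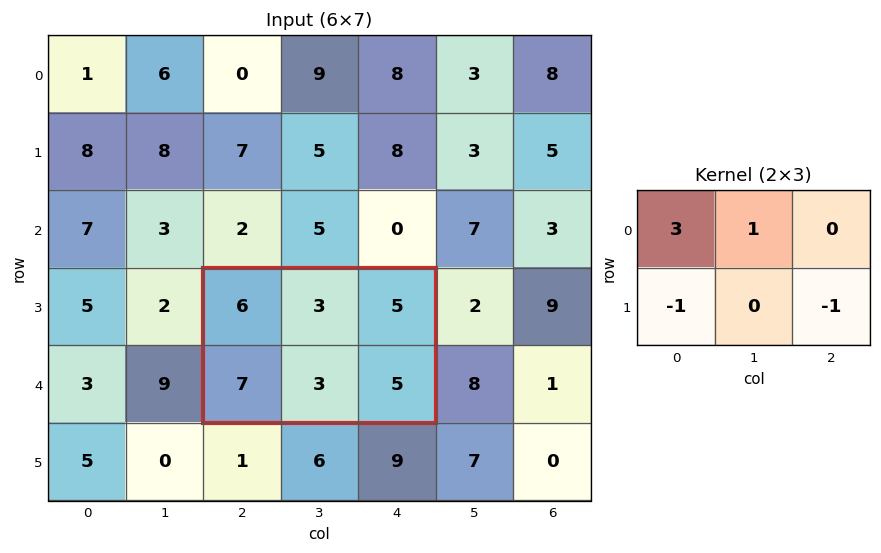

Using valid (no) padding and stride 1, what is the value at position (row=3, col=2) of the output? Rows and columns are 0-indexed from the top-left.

9

The receptive field on the input at this output position is [6 3 5 / 7 3 5]. Elementwise product with the kernel and sum: 6·3 + 3·1 + 7·-1 + 5·-1.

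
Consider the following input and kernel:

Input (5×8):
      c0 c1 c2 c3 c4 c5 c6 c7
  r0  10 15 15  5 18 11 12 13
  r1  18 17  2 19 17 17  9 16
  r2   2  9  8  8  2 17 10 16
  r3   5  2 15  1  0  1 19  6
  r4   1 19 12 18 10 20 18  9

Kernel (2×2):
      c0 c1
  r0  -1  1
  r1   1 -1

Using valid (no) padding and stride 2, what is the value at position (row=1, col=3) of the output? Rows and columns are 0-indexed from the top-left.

19

The receptive field on the input at this output position is [10 16 / 19 6]. Elementwise product with the kernel and sum: 10·-1 + 16·1 + 19·1 + 6·-1.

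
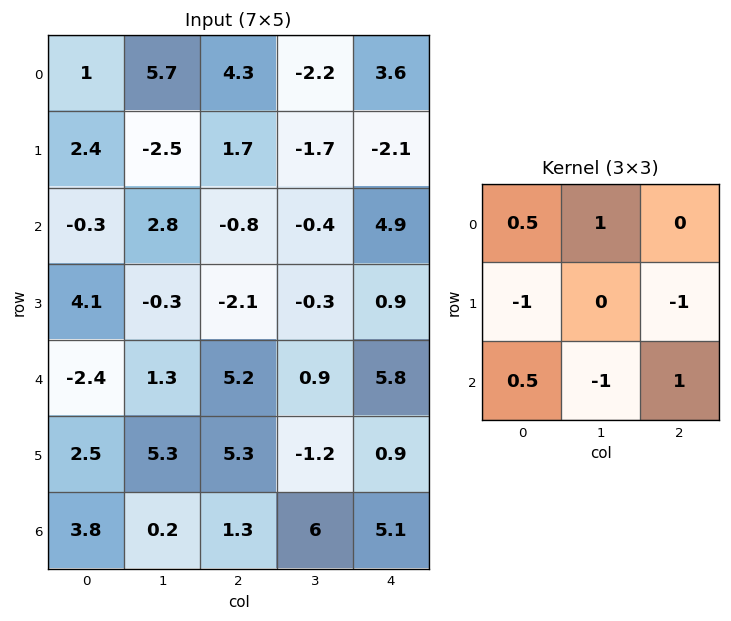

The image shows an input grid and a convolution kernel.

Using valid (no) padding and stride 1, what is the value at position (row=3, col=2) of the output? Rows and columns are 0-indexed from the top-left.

-7.6

The receptive field on the input at this output position is [-2.1 -0.3 0.9 / 5.2 0.9 5.8 / 5.3 -1.2 0.9]. Elementwise product with the kernel and sum: -2.1·0.5 + -0.3·1 + 5.2·-1 + 5.8·-1 + 5.3·0.5 + -1.2·-1 + 0.9·1.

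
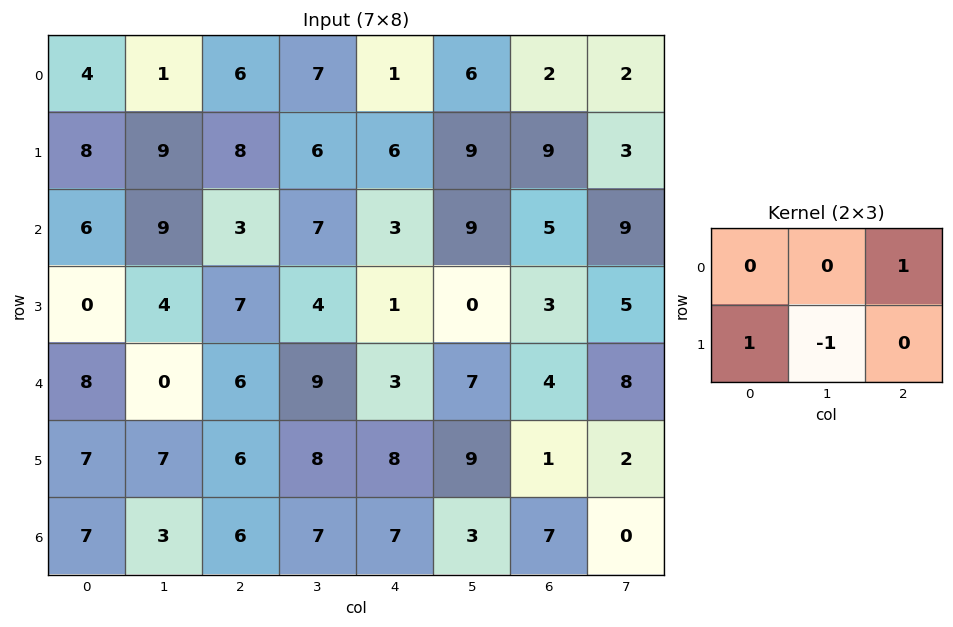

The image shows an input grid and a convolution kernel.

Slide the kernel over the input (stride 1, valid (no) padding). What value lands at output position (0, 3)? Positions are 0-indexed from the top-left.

The receptive field on the input at this output position is [7 1 6 / 6 6 9]. Elementwise product with the kernel and sum: 6·1 + 6·1 + 6·-1.

6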